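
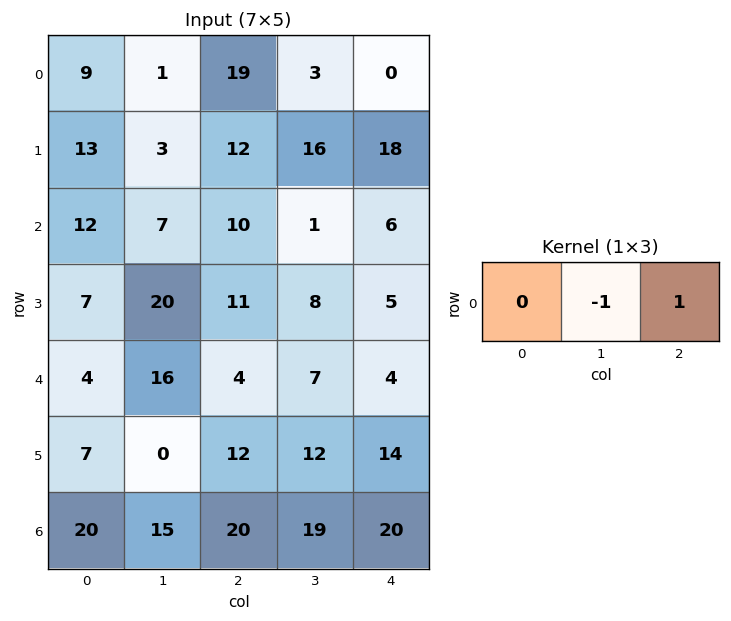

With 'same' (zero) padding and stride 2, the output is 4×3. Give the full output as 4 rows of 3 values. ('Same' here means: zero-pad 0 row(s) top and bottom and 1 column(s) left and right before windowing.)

-8 -16 0
-5 -9 -6
12 3 -4
-5 -1 -20

Output[0,0]: The receptive field on the zero-padded input at this output position is [0 9 1]. Elementwise product with the kernel and sum: 9·-1 + 1·1.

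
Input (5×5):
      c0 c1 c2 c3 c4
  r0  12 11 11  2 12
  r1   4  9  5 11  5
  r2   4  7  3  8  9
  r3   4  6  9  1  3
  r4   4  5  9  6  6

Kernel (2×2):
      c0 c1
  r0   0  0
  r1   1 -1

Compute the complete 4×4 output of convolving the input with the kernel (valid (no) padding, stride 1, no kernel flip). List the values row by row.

-5 4 -6 6
-3 4 -5 -1
-2 -3 8 -2
-1 -4 3 0

Output[0,0]: The receptive field on the input at this output position is [12 11 / 4 9]. Elementwise product with the kernel and sum: 4·1 + 9·-1.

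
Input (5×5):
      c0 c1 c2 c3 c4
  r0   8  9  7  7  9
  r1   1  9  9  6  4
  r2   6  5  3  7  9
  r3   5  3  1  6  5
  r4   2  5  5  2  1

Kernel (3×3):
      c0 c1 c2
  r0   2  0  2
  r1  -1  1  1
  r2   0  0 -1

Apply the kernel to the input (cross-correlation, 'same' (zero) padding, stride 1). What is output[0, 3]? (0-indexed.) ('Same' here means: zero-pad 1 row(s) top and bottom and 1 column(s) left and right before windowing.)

The receptive field on the zero-padded input at this output position is [0 0 0 / 7 7 9 / 9 6 4]. Elementwise product with the kernel and sum: 0·2 + 0·2 + 7·-1 + 7·1 + 9·1 + 4·-1.

5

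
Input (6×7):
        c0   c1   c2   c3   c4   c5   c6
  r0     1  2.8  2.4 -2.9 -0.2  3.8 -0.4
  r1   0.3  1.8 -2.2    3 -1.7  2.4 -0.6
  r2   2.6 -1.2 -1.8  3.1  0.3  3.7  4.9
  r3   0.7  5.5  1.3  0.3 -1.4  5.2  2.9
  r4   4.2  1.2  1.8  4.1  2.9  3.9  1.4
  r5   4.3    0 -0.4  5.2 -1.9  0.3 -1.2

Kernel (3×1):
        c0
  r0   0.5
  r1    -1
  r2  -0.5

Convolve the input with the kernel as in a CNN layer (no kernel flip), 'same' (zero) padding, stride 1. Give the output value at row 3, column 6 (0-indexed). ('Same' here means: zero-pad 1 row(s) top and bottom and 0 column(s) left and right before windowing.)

-1.15

The receptive field on the zero-padded input at this output position is [4.9 / 2.9 / 1.4]. Elementwise product with the kernel and sum: 4.9·0.5 + 2.9·-1 + 1.4·-0.5.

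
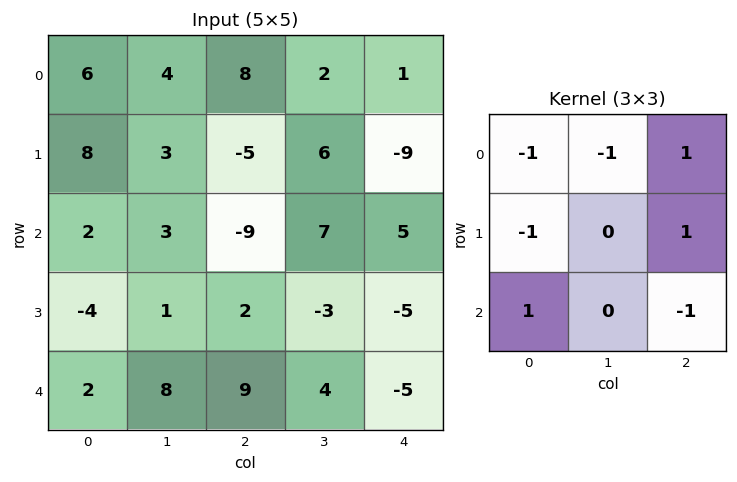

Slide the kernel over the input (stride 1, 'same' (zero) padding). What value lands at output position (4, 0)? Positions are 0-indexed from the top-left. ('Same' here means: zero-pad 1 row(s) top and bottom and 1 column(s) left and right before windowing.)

The receptive field on the zero-padded input at this output position is [0 -4 1 / 0 2 8 / 0 0 0]. Elementwise product with the kernel and sum: 0·-1 + -4·-1 + 1·1 + 0·-1 + 8·1 + 0·1 + 0·-1.

13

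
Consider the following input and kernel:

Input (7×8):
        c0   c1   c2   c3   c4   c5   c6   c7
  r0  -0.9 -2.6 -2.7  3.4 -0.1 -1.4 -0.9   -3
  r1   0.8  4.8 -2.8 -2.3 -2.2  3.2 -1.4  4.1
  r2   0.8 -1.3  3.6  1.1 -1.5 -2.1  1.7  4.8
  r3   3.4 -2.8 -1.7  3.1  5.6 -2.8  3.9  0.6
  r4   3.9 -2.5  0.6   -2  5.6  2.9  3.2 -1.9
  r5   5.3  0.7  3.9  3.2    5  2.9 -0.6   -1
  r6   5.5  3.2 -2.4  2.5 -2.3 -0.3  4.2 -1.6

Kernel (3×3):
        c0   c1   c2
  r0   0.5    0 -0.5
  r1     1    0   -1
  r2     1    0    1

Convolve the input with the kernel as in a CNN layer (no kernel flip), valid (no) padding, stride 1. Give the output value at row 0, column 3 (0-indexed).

-4.1

The receptive field on the input at this output position is [3.4 -0.1 -1.4 / -2.3 -2.2 3.2 / 1.1 -1.5 -2.1]. Elementwise product with the kernel and sum: 3.4·0.5 + -1.4·-0.5 + -2.3·1 + 3.2·-1 + 1.1·1 + -2.1·1.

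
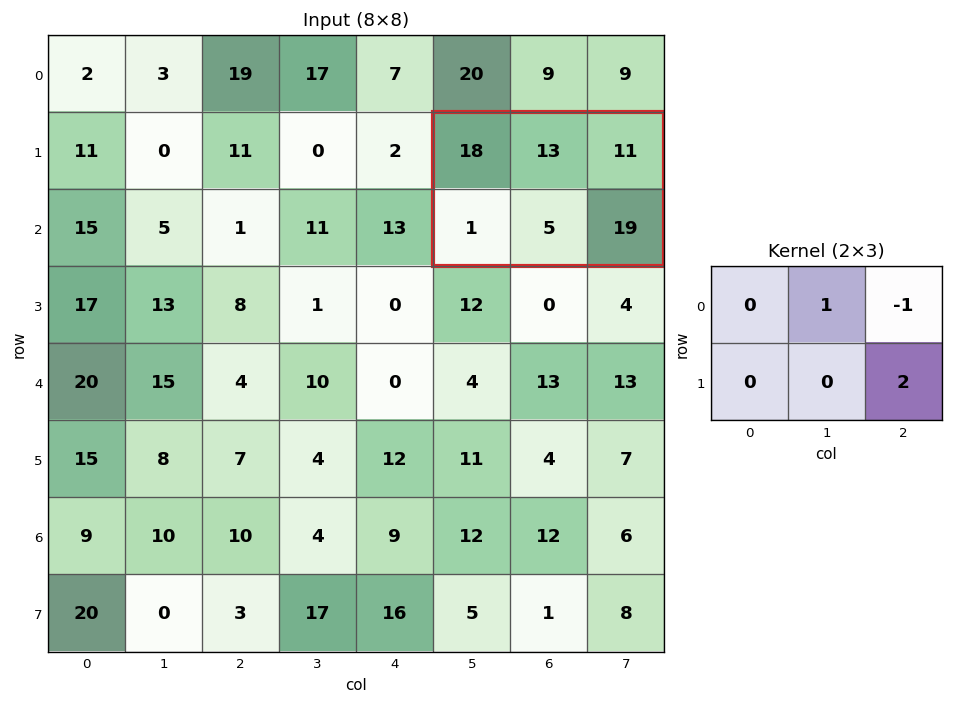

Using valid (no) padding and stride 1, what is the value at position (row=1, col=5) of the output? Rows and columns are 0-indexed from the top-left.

40

The receptive field on the input at this output position is [18 13 11 / 1 5 19]. Elementwise product with the kernel and sum: 13·1 + 11·-1 + 19·2.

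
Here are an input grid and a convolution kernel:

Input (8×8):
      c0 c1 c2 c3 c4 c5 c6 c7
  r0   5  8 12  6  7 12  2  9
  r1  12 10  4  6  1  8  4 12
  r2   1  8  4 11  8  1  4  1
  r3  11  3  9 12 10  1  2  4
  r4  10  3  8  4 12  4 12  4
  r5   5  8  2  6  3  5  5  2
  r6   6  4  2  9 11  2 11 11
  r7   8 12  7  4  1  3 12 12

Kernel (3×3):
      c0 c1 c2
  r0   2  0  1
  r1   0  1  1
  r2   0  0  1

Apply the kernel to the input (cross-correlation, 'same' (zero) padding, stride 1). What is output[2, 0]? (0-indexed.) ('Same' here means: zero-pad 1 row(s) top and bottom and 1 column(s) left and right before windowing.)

The receptive field on the zero-padded input at this output position is [0 12 10 / 0 1 8 / 0 11 3]. Elementwise product with the kernel and sum: 0·2 + 10·1 + 1·1 + 8·1 + 3·1.

22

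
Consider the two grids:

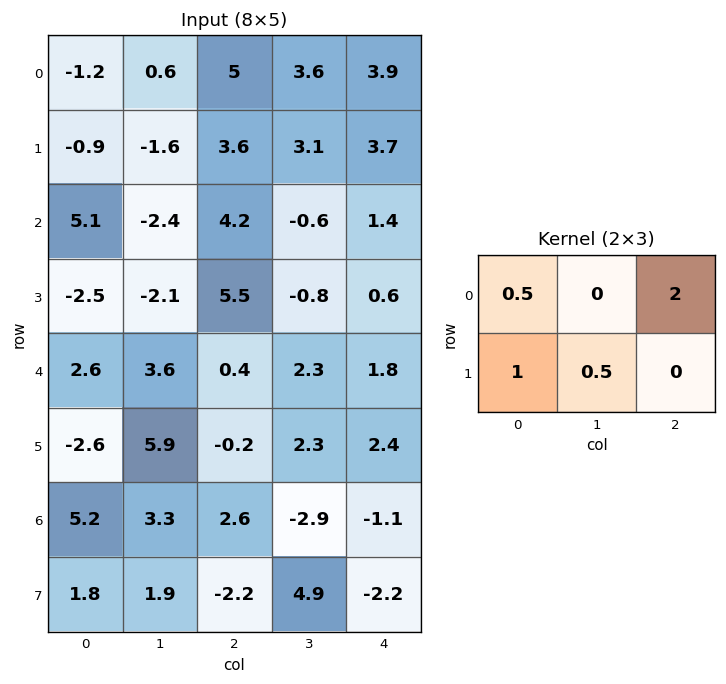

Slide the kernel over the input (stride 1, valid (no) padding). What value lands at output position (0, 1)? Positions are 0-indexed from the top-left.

7.7

The receptive field on the input at this output position is [0.6 5 3.6 / -1.6 3.6 3.1]. Elementwise product with the kernel and sum: 0.6·0.5 + 3.6·2 + -1.6·1 + 3.6·0.5.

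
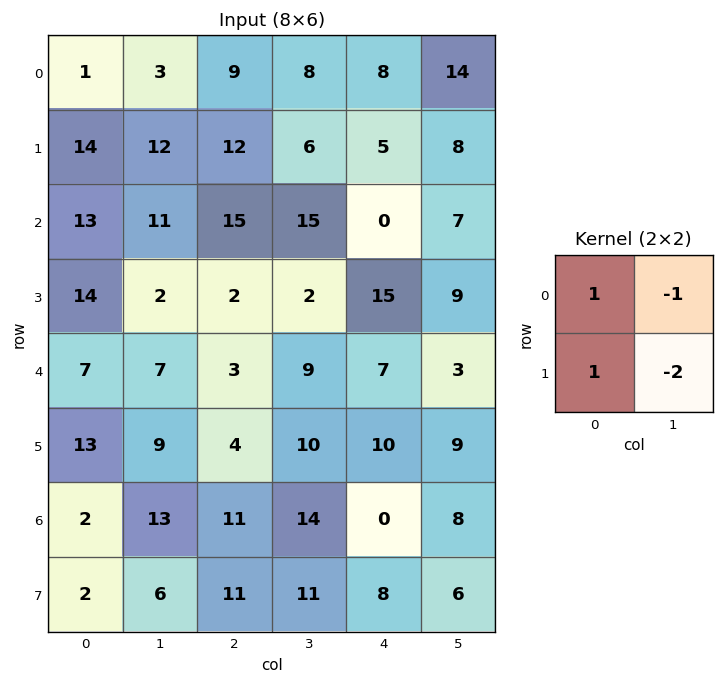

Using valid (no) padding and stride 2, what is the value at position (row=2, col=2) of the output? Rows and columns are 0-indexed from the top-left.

The receptive field on the input at this output position is [7 3 / 10 9]. Elementwise product with the kernel and sum: 7·1 + 3·-1 + 10·1 + 9·-2.

-4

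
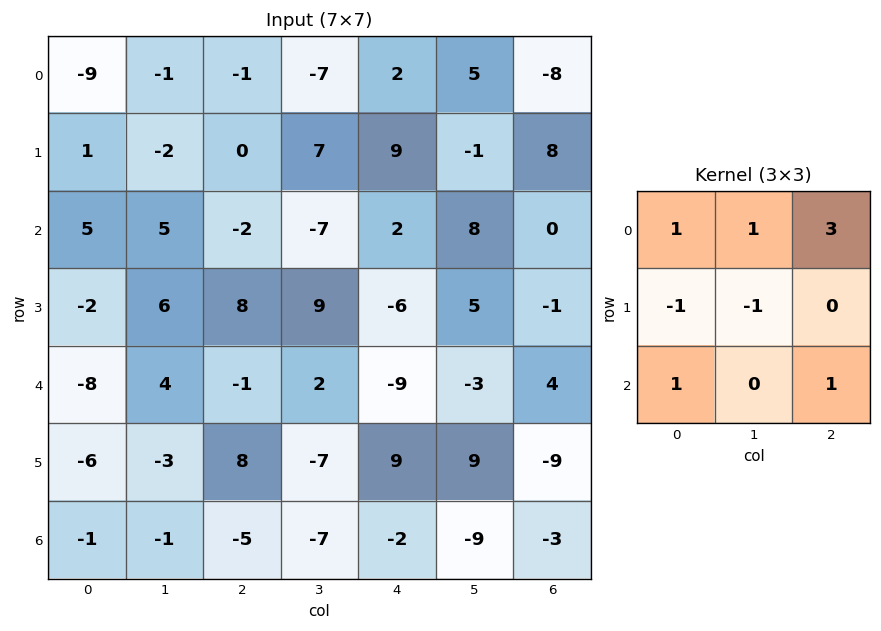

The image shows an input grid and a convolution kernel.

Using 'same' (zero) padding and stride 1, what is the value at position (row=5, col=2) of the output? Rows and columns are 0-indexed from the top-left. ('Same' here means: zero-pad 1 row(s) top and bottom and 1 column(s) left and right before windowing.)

The receptive field on the zero-padded input at this output position is [4 -1 2 / -3 8 -7 / -1 -5 -7]. Elementwise product with the kernel and sum: 4·1 + -1·1 + 2·3 + -3·-1 + 8·-1 + -1·1 + -7·1.

-4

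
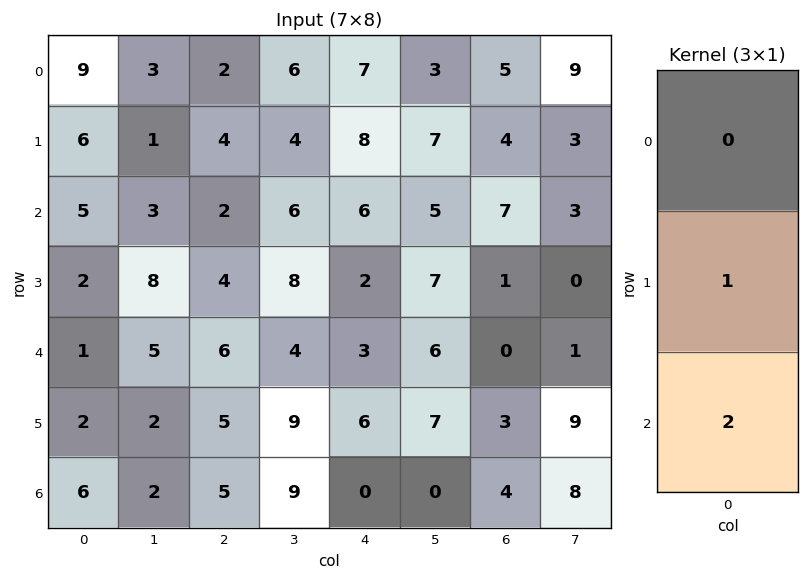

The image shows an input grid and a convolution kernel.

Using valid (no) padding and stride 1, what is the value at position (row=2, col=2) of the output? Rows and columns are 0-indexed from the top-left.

16

The receptive field on the input at this output position is [2 / 4 / 6]. Elementwise product with the kernel and sum: 4·1 + 6·2.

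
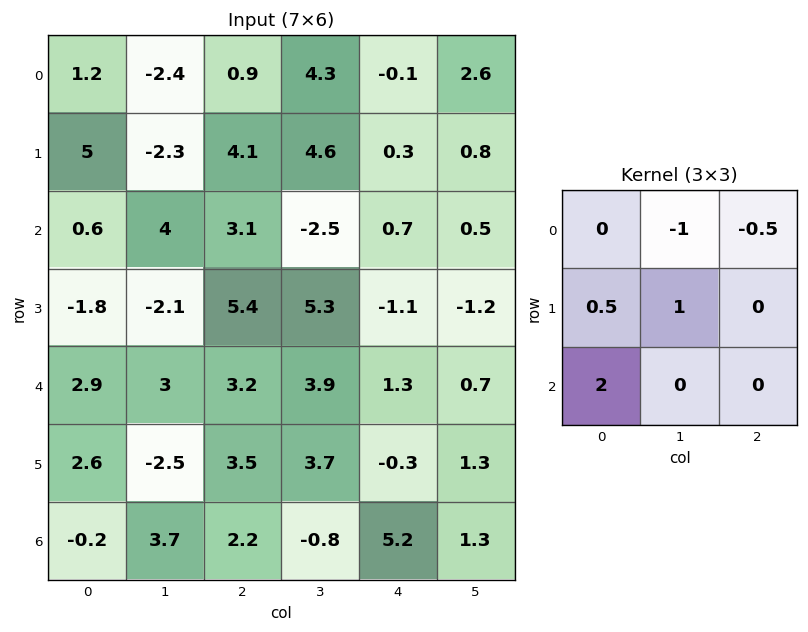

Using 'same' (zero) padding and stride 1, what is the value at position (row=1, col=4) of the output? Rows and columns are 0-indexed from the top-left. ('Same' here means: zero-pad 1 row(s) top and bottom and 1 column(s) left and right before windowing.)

-3.6

The receptive field on the zero-padded input at this output position is [4.3 -0.1 2.6 / 4.6 0.3 0.8 / -2.5 0.7 0.5]. Elementwise product with the kernel and sum: -0.1·-1 + 2.6·-0.5 + 4.6·0.5 + 0.3·1 + -2.5·2.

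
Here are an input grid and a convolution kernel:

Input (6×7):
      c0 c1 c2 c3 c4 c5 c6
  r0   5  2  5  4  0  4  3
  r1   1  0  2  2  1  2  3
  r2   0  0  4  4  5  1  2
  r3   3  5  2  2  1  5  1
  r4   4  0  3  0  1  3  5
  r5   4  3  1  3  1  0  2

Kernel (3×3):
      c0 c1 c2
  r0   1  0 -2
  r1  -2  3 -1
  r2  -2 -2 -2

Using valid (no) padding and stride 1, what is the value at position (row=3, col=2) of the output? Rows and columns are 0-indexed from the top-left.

The receptive field on the input at this output position is [2 2 1 / 3 0 1 / 1 3 1]. Elementwise product with the kernel and sum: 2·1 + 1·-2 + 3·-2 + 0·3 + 1·-1 + 1·-2 + 3·-2 + 1·-2.

-17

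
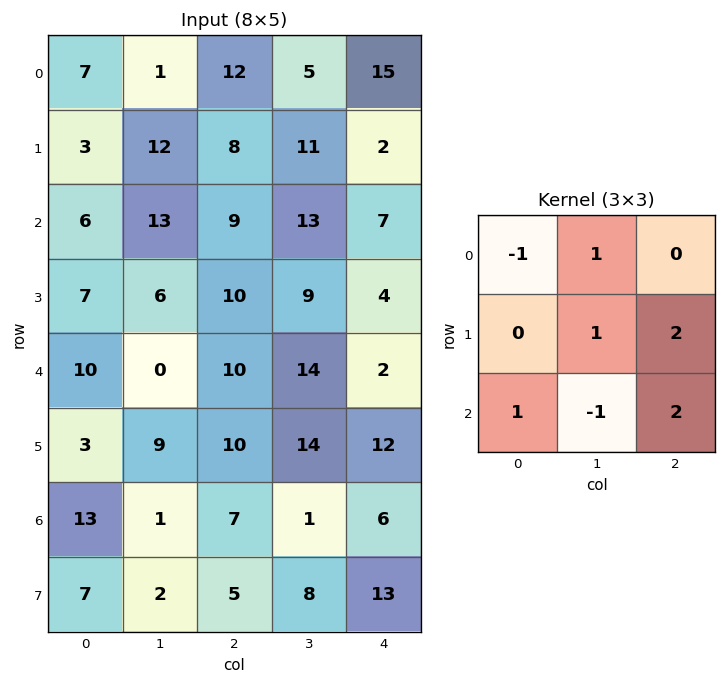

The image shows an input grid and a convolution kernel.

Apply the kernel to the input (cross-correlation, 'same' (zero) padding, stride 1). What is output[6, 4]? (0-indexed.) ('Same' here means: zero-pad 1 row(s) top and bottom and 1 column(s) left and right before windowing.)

-1

The receptive field on the zero-padded input at this output position is [14 12 0 / 1 6 0 / 8 13 0]. Elementwise product with the kernel and sum: 14·-1 + 12·1 + 6·1 + 0·2 + 8·1 + 13·-1 + 0·2.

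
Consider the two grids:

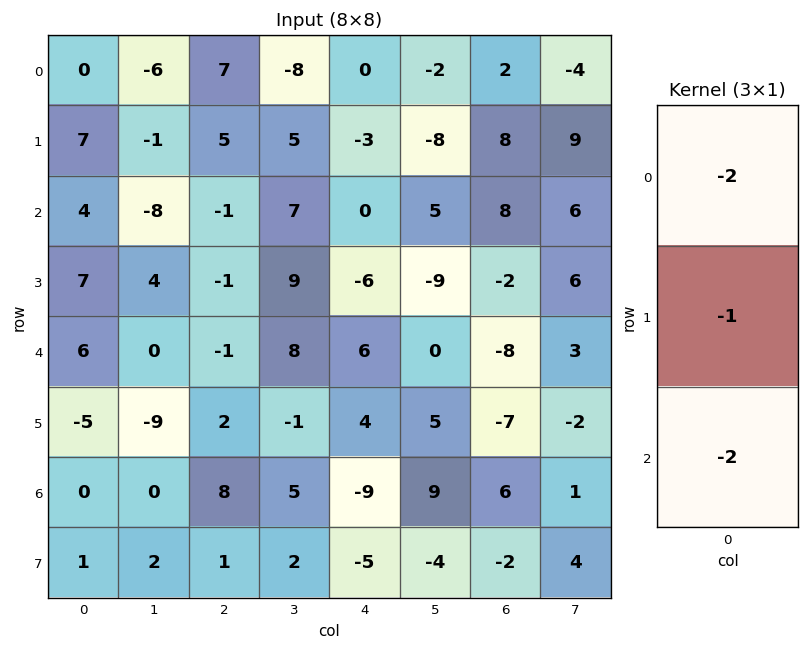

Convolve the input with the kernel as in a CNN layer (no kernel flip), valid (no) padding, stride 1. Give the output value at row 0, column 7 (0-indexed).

The receptive field on the input at this output position is [-4 / 9 / 6]. Elementwise product with the kernel and sum: -4·-2 + 9·-1 + 6·-2.

-13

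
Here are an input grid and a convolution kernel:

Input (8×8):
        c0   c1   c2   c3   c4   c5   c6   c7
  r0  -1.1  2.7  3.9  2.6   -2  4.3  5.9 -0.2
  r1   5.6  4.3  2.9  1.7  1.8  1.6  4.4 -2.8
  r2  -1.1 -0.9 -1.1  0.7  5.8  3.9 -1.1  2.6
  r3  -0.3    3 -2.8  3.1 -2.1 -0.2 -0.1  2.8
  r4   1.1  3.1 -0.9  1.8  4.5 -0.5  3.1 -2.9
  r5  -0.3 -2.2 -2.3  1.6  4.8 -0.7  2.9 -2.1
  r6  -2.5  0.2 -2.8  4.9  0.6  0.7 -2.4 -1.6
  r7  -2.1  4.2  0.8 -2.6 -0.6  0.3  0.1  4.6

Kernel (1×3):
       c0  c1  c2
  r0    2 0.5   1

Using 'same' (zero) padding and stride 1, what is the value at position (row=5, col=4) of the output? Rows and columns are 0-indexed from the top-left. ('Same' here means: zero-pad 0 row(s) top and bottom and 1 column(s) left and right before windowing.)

4.9

The receptive field on the zero-padded input at this output position is [1.6 4.8 -0.7]. Elementwise product with the kernel and sum: 1.6·2 + 4.8·0.5 + -0.7·1.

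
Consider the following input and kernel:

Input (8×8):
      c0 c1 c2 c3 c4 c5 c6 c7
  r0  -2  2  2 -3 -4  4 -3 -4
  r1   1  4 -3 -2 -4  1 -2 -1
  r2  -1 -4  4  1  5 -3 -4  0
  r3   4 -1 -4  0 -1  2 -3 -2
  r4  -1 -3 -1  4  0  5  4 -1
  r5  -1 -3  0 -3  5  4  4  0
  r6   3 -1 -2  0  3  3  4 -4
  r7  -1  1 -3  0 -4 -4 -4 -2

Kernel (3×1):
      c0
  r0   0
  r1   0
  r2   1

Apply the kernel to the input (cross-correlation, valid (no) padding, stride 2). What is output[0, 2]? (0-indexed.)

The receptive field on the input at this output position is [-4 / -4 / 5]. Elementwise product with the kernel and sum: 5·1.

5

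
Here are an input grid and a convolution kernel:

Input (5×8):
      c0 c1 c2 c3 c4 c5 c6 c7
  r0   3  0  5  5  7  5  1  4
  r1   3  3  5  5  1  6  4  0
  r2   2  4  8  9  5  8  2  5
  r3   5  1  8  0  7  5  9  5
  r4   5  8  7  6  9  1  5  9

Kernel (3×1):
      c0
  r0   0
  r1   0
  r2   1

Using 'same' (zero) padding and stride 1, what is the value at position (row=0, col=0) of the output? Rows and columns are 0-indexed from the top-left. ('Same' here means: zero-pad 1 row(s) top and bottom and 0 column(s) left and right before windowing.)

The receptive field on the zero-padded input at this output position is [0 / 3 / 3]. Elementwise product with the kernel and sum: 3·1.

3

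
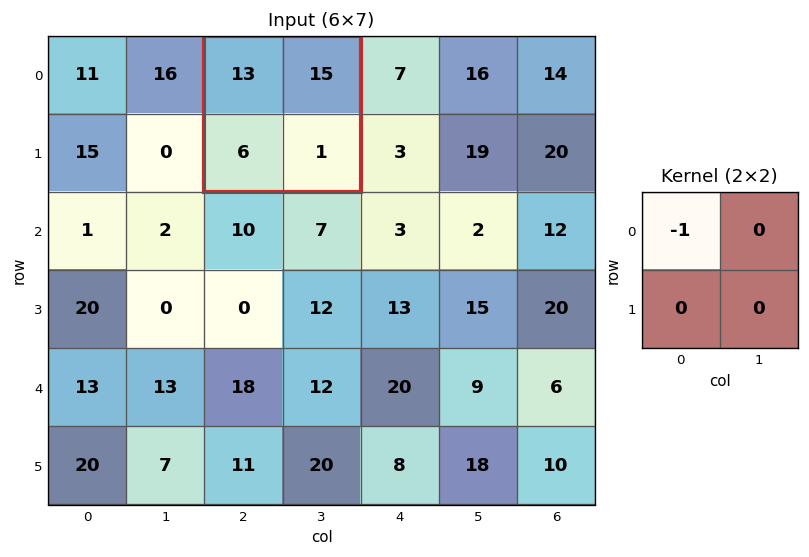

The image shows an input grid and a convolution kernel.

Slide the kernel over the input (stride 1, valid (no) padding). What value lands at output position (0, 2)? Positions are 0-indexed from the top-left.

-13

The receptive field on the input at this output position is [13 15 / 6 1]. Elementwise product with the kernel and sum: 13·-1.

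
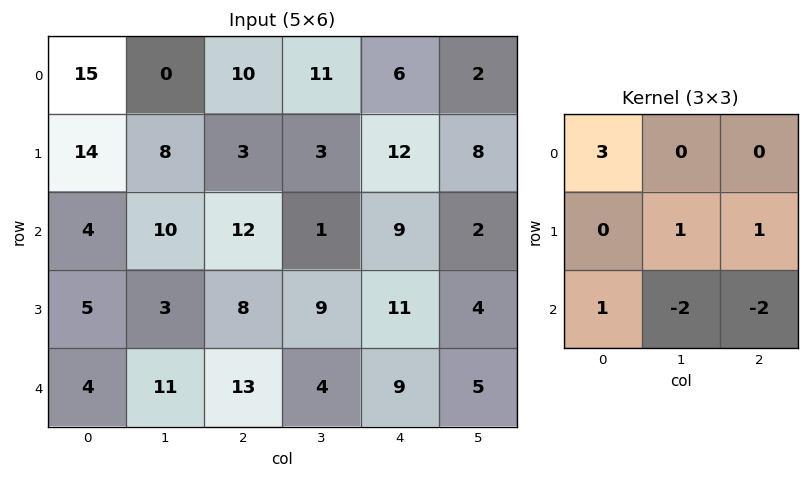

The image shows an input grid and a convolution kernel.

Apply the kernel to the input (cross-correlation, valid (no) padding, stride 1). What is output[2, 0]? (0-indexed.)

The receptive field on the input at this output position is [4 10 12 / 5 3 8 / 4 11 13]. Elementwise product with the kernel and sum: 4·3 + 3·1 + 8·1 + 4·1 + 11·-2 + 13·-2.

-21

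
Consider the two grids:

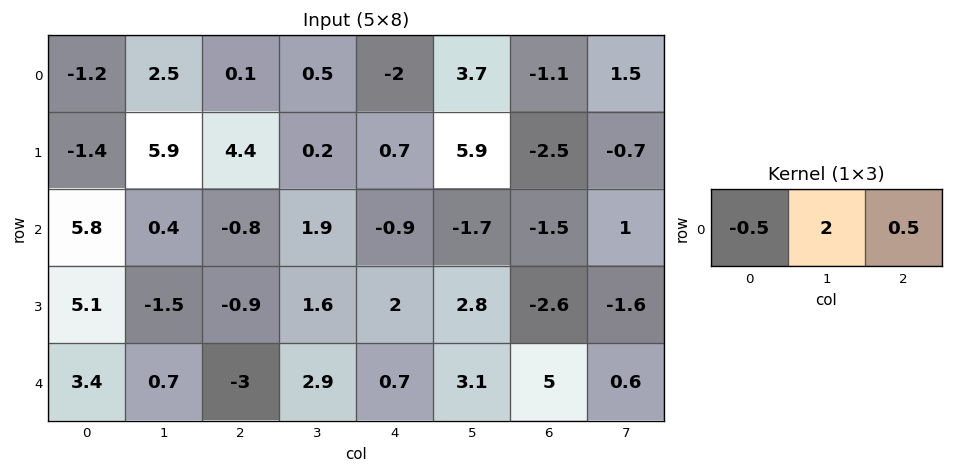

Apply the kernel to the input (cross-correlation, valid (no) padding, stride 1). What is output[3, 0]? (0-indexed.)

-6

The receptive field on the input at this output position is [5.1 -1.5 -0.9]. Elementwise product with the kernel and sum: 5.1·-0.5 + -1.5·2 + -0.9·0.5.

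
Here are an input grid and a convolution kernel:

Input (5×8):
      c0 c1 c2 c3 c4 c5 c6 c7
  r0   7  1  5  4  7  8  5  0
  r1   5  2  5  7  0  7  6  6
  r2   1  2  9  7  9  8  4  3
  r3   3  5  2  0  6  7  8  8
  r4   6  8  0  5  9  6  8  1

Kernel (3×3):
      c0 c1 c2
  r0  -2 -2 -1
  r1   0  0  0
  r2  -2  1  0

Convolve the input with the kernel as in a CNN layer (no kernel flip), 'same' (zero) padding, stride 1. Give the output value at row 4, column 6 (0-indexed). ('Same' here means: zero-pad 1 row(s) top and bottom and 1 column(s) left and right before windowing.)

The receptive field on the zero-padded input at this output position is [7 8 8 / 6 8 1 / 0 0 0]. Elementwise product with the kernel and sum: 7·-2 + 8·-2 + 8·-1 + 0·-2 + 0·1.

-38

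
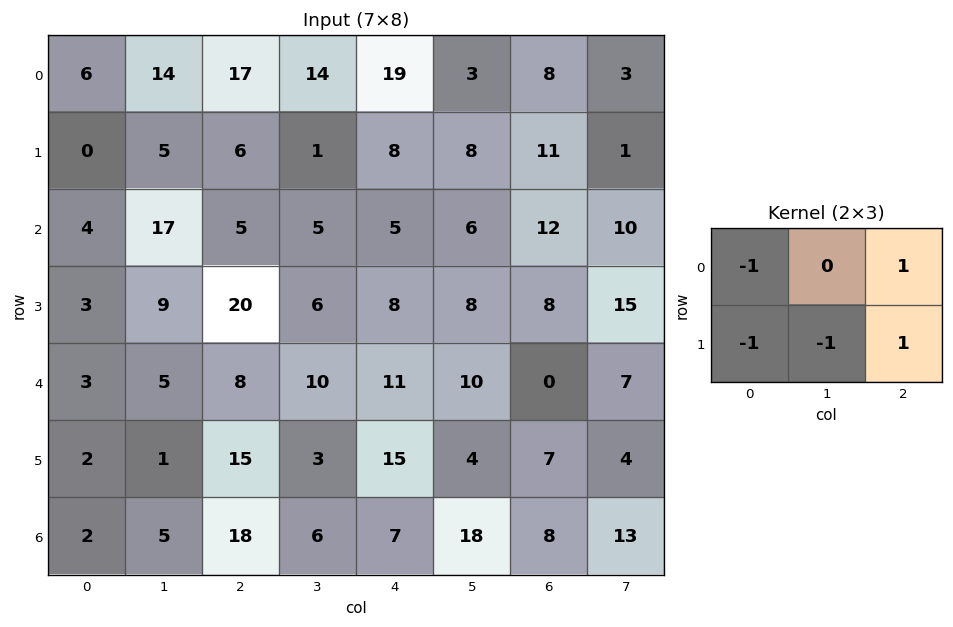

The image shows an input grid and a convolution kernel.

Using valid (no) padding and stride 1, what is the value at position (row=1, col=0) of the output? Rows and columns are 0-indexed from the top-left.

-10

The receptive field on the input at this output position is [0 5 6 / 4 17 5]. Elementwise product with the kernel and sum: 0·-1 + 6·1 + 4·-1 + 17·-1 + 5·1.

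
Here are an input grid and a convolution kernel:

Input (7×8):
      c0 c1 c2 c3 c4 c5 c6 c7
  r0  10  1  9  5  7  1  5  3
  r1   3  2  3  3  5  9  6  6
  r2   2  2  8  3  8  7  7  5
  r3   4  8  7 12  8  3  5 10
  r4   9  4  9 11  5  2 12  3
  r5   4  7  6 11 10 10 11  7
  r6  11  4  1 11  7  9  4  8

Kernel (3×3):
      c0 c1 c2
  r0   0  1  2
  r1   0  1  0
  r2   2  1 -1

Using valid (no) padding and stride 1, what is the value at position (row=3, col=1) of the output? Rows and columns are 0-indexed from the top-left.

The receptive field on the input at this output position is [8 7 12 / 4 9 11 / 7 6 11]. Elementwise product with the kernel and sum: 7·1 + 12·2 + 9·1 + 7·2 + 6·1 + 11·-1.

49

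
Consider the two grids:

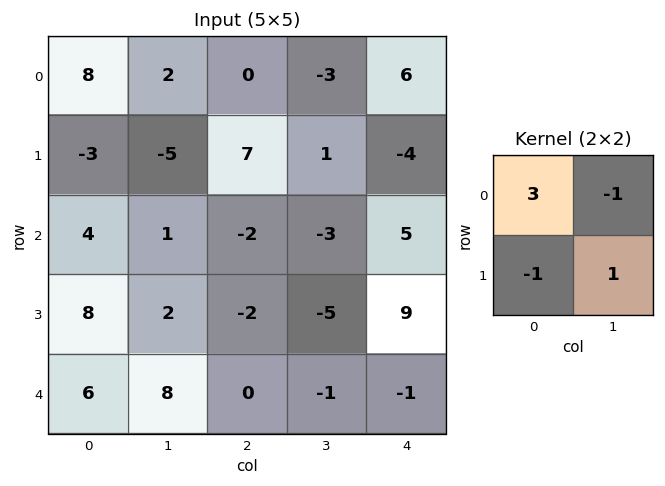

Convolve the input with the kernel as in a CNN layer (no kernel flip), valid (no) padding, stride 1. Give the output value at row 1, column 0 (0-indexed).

The receptive field on the input at this output position is [-3 -5 / 4 1]. Elementwise product with the kernel and sum: -3·3 + -5·-1 + 4·-1 + 1·1.

-7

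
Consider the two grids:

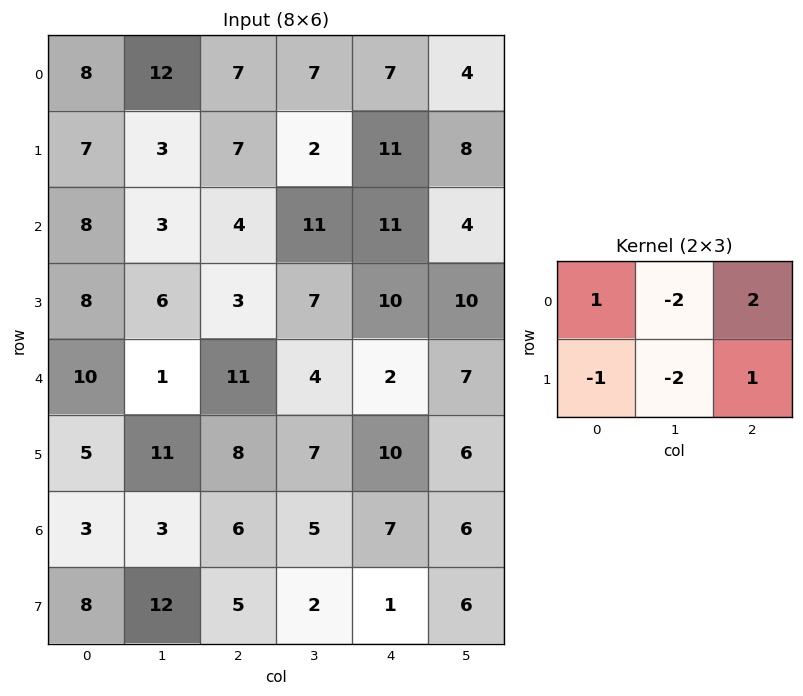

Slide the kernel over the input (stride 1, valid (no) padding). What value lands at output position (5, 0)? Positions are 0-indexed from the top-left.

-4

The receptive field on the input at this output position is [5 11 8 / 3 3 6]. Elementwise product with the kernel and sum: 5·1 + 11·-2 + 8·2 + 3·-1 + 3·-2 + 6·1.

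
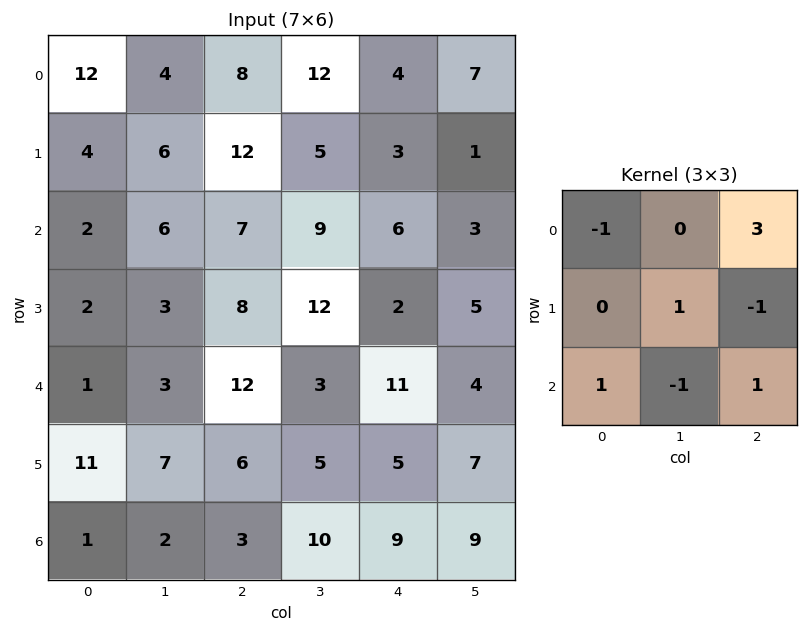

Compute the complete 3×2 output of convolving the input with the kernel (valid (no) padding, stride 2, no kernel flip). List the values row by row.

9 10
24 41
38 23

Output[0,0]: The receptive field on the input at this output position is [12 4 8 / 4 6 12 / 2 6 7]. Elementwise product with the kernel and sum: 12·-1 + 8·3 + 6·1 + 12·-1 + 2·1 + 6·-1 + 7·1.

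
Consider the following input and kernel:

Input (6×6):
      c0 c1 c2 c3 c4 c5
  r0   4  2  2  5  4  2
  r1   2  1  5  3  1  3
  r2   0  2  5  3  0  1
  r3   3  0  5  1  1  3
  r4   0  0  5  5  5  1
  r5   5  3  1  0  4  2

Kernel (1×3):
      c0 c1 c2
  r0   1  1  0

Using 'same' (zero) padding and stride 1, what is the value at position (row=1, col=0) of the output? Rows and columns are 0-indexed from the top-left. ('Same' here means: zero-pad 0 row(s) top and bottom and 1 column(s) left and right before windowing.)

2

The receptive field on the zero-padded input at this output position is [0 2 1]. Elementwise product with the kernel and sum: 0·1 + 2·1.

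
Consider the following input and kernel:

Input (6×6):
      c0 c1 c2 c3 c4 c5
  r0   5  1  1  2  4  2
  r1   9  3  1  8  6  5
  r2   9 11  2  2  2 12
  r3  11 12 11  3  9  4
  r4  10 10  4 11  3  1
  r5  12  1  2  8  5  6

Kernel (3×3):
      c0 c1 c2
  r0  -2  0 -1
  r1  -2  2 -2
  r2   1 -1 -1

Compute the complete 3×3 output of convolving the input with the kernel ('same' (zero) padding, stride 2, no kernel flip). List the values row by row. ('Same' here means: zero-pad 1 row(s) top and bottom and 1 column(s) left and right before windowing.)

-4 -10 -3
-30 -38 -55
-25 -70 -31

Output[0,0]: The receptive field on the zero-padded input at this output position is [0 0 0 / 0 5 1 / 0 9 3]. Elementwise product with the kernel and sum: 0·-2 + 0·-1 + 0·-2 + 5·2 + 1·-2 + 0·1 + 9·-1 + 3·-1.
Output[0,1]: The receptive field on the zero-padded input at this output position is [0 0 0 / 1 1 2 / 3 1 8]. Elementwise product with the kernel and sum: 0·-2 + 0·-1 + 1·-2 + 1·2 + 2·-2 + 3·1 + 1·-1 + 8·-1.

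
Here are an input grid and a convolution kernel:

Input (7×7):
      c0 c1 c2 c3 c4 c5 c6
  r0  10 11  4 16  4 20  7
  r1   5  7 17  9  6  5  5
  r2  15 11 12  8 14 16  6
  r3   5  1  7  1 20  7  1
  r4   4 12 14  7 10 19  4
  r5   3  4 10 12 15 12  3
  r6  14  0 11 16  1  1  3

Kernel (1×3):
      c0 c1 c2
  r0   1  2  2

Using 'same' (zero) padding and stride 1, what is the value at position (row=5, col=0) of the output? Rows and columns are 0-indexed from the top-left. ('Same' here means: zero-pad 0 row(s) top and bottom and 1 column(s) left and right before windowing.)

14

The receptive field on the zero-padded input at this output position is [0 3 4]. Elementwise product with the kernel and sum: 0·1 + 3·2 + 4·2.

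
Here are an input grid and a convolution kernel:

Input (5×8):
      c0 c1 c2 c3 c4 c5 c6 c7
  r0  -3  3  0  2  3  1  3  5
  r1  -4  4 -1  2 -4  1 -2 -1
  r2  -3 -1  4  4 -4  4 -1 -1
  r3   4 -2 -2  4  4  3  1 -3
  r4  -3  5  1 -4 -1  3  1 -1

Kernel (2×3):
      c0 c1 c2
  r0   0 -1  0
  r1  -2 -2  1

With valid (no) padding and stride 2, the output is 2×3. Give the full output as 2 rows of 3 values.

Output[0,0]: The receptive field on the input at this output position is [-3 3 0 / -4 4 -1]. Elementwise product with the kernel and sum: 3·-1 + -4·-2 + 4·-2 + -1·1.

-4 -8 3
-5 -4 -17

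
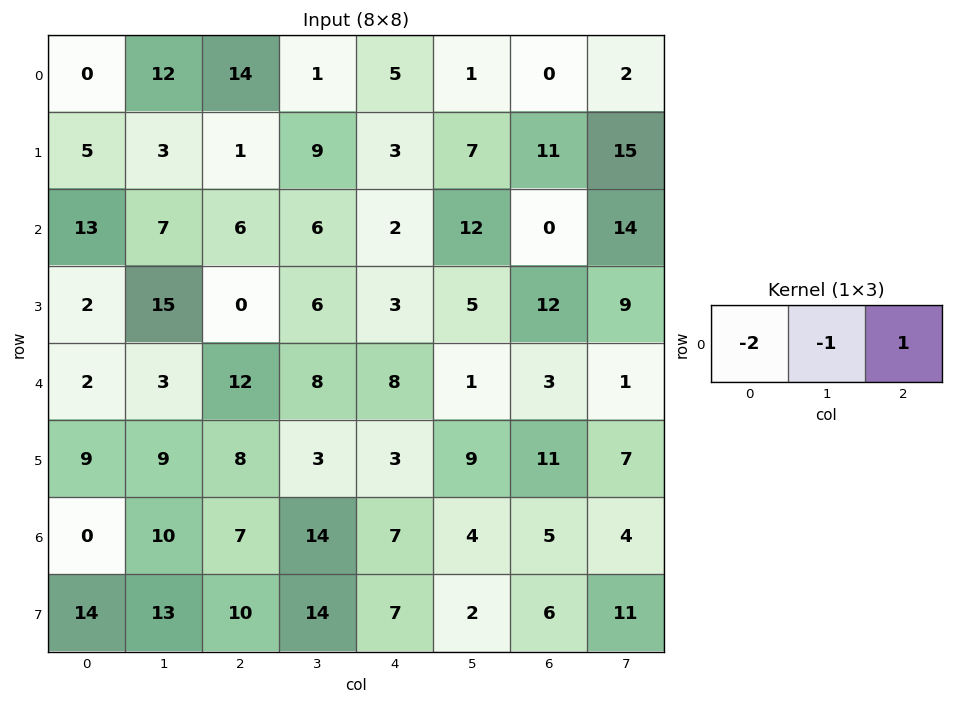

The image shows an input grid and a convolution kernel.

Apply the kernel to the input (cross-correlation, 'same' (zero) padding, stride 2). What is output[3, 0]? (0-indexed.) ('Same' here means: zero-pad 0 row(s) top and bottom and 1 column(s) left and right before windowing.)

The receptive field on the zero-padded input at this output position is [0 0 10]. Elementwise product with the kernel and sum: 0·-2 + 0·-1 + 10·1.

10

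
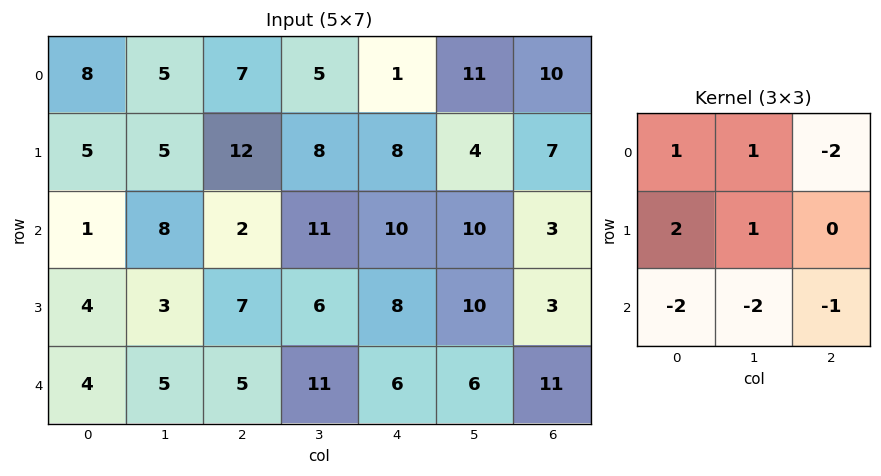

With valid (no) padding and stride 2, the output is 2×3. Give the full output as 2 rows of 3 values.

-6 6 -31
-7 -25 5

Output[0,0]: The receptive field on the input at this output position is [8 5 7 / 5 5 12 / 1 8 2]. Elementwise product with the kernel and sum: 8·1 + 5·1 + 7·-2 + 5·2 + 5·1 + 1·-2 + 8·-2 + 2·-1.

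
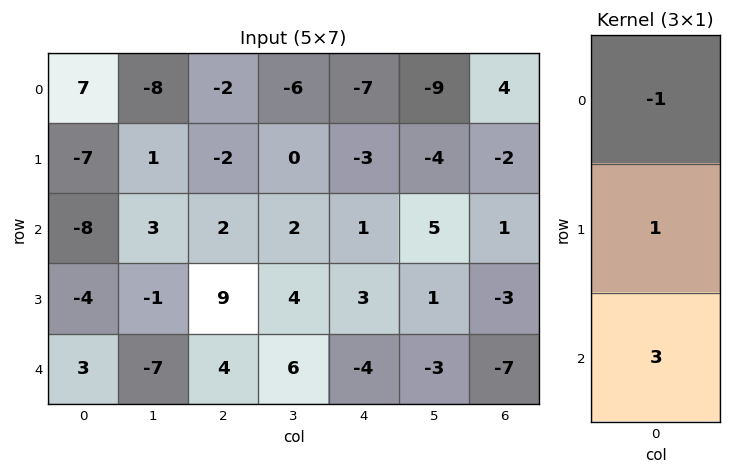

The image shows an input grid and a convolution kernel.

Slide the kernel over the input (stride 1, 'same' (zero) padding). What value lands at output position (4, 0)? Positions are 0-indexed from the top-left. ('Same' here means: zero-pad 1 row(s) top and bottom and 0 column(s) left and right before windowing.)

7

The receptive field on the zero-padded input at this output position is [-4 / 3 / 0]. Elementwise product with the kernel and sum: -4·-1 + 3·1 + 0·3.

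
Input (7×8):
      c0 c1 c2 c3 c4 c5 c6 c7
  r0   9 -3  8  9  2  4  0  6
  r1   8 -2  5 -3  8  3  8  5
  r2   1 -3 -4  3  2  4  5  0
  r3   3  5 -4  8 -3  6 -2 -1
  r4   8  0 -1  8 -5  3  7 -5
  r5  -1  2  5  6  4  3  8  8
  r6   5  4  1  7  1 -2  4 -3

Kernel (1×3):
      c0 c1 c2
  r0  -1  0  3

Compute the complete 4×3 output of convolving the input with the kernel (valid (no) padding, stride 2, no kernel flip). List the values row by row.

Output[0,0]: The receptive field on the input at this output position is [9 -3 8]. Elementwise product with the kernel and sum: 9·-1 + 8·3.
Output[0,1]: The receptive field on the input at this output position is [8 9 2]. Elementwise product with the kernel and sum: 8·-1 + 2·3.

15 -2 -2
-13 10 13
-11 -14 26
-2 2 11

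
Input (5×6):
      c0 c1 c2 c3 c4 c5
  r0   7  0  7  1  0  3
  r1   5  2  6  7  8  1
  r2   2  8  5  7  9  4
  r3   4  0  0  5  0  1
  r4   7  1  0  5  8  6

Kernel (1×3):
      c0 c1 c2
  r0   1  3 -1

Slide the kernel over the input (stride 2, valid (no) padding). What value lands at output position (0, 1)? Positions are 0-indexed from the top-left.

The receptive field on the input at this output position is [7 1 0]. Elementwise product with the kernel and sum: 7·1 + 1·3 + 0·-1.

10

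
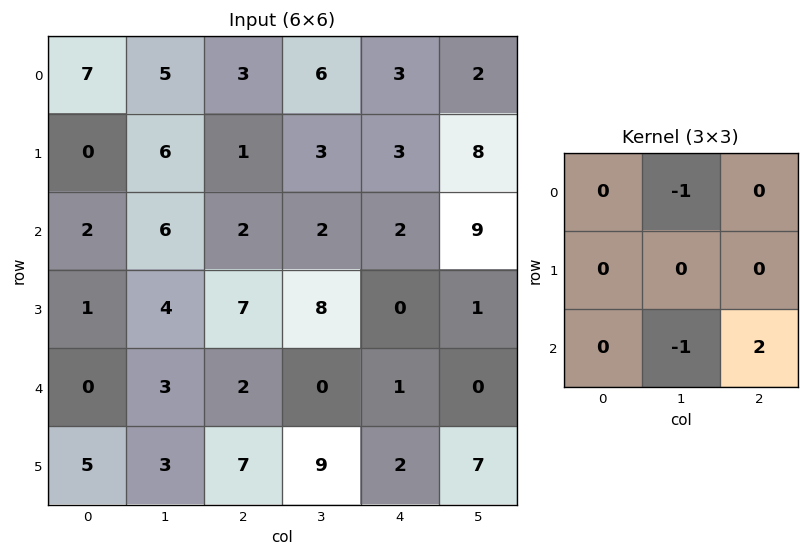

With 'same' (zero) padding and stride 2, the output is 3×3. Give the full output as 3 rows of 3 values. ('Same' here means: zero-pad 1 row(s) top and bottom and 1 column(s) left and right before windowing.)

12 5 13
7 8 -1
0 4 12

Output[0,0]: The receptive field on the zero-padded input at this output position is [0 0 0 / 0 7 5 / 0 0 6]. Elementwise product with the kernel and sum: 0·-1 + 0·-1 + 6·2.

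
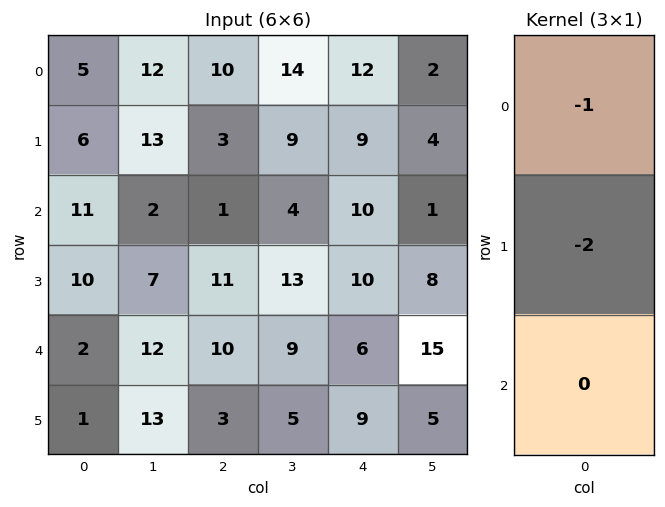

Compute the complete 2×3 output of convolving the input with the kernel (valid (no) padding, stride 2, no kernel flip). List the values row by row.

Output[0,0]: The receptive field on the input at this output position is [5 / 6 / 11]. Elementwise product with the kernel and sum: 5·-1 + 6·-2.
Output[0,1]: The receptive field on the input at this output position is [10 / 3 / 1]. Elementwise product with the kernel and sum: 10·-1 + 3·-2.

-17 -16 -30
-31 -23 -30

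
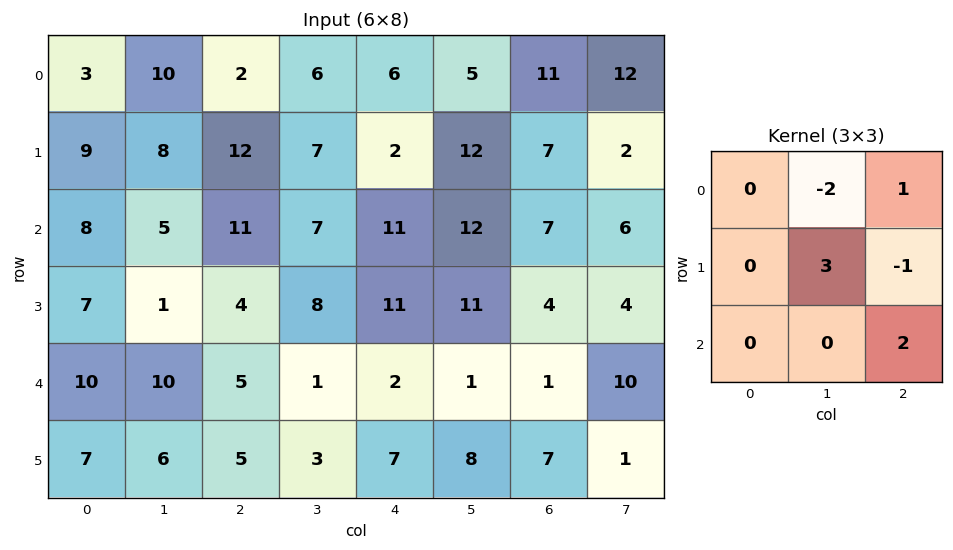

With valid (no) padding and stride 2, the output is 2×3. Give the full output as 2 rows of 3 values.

16 35 44
10 14 14

Output[0,0]: The receptive field on the input at this output position is [3 10 2 / 9 8 12 / 8 5 11]. Elementwise product with the kernel and sum: 10·-2 + 2·1 + 8·3 + 12·-1 + 11·2.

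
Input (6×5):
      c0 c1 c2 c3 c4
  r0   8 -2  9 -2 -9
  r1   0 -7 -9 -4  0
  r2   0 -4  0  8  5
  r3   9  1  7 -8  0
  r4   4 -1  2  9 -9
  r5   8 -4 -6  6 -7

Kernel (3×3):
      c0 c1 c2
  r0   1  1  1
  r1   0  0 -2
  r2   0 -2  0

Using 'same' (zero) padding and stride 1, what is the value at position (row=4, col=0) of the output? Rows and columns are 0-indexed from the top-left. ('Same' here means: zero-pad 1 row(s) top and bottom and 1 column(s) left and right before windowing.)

-4

The receptive field on the zero-padded input at this output position is [0 9 1 / 0 4 -1 / 0 8 -4]. Elementwise product with the kernel and sum: 0·1 + 9·1 + 1·1 + -1·-2 + 8·-2.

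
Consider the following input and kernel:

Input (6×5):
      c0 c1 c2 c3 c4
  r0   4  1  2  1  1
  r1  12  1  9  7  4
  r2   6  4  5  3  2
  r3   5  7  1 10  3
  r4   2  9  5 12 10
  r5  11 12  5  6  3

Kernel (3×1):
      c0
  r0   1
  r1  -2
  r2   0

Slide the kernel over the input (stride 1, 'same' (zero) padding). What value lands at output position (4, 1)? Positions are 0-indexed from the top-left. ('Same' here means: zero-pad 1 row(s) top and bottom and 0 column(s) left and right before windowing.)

-11

The receptive field on the zero-padded input at this output position is [7 / 9 / 12]. Elementwise product with the kernel and sum: 7·1 + 9·-2.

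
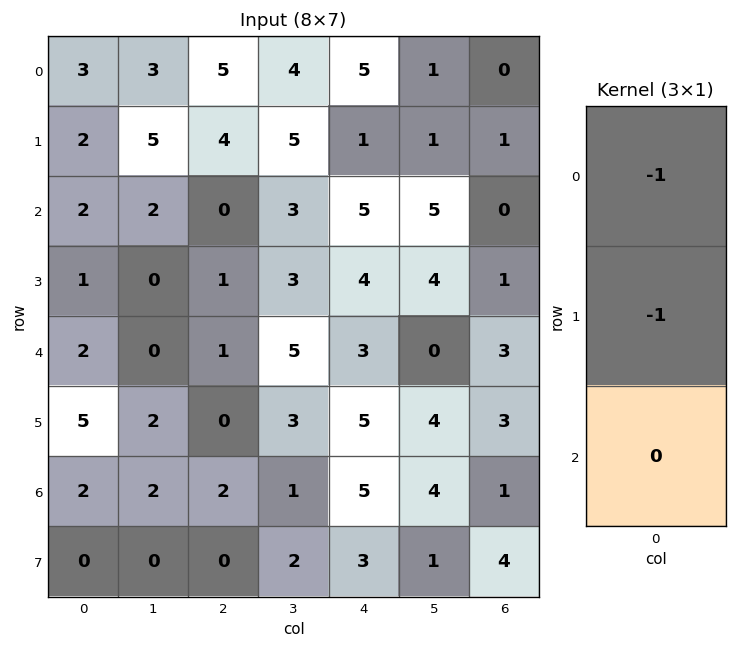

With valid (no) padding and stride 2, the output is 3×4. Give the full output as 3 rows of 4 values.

-5 -9 -6 -1
-3 -1 -9 -1
-7 -1 -8 -6

Output[0,0]: The receptive field on the input at this output position is [3 / 2 / 2]. Elementwise product with the kernel and sum: 3·-1 + 2·-1.
Output[0,1]: The receptive field on the input at this output position is [5 / 4 / 0]. Elementwise product with the kernel and sum: 5·-1 + 4·-1.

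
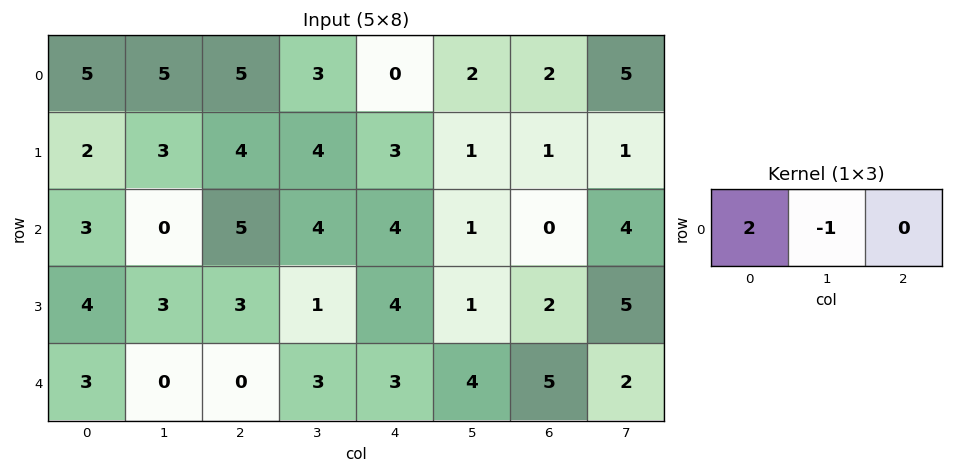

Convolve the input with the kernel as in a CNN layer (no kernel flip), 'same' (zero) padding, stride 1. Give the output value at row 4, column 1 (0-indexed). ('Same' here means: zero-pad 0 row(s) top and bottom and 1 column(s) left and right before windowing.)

6

The receptive field on the zero-padded input at this output position is [3 0 0]. Elementwise product with the kernel and sum: 3·2 + 0·-1.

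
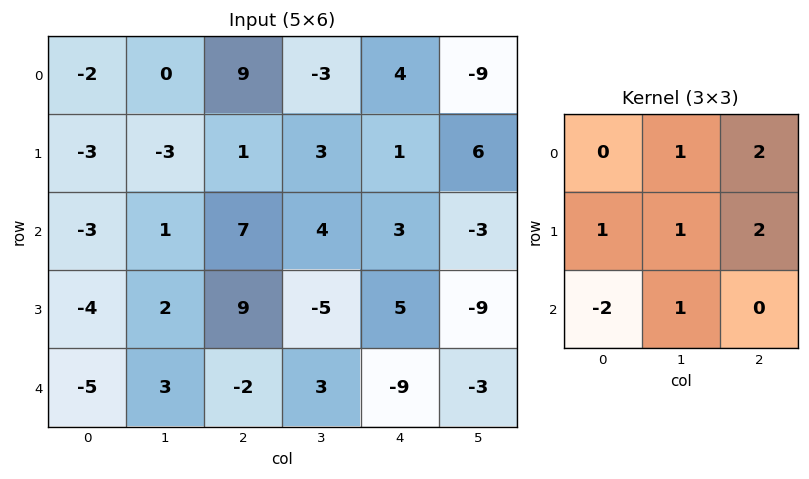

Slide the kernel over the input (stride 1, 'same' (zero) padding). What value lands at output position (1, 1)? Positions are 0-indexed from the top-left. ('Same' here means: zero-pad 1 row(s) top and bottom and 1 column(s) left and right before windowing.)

The receptive field on the zero-padded input at this output position is [-2 0 9 / -3 -3 1 / -3 1 7]. Elementwise product with the kernel and sum: 0·1 + 9·2 + -3·1 + -3·1 + 1·2 + -3·-2 + 1·1.

21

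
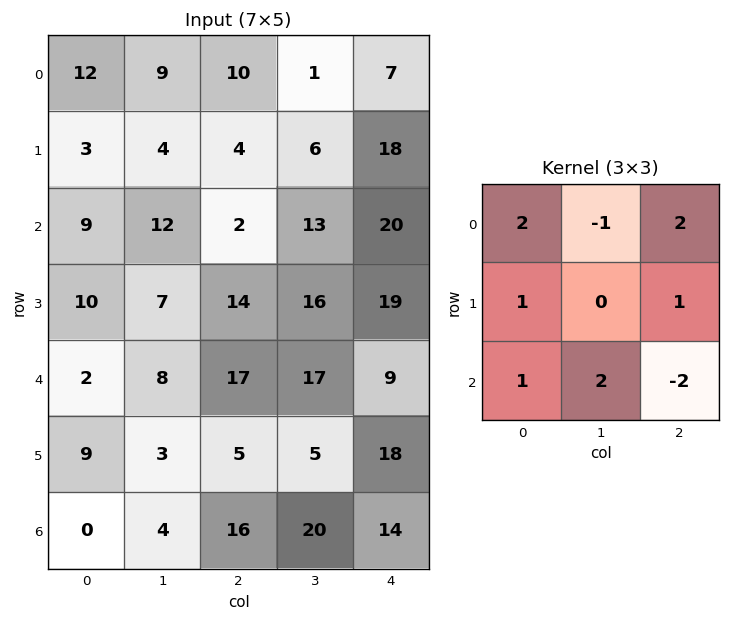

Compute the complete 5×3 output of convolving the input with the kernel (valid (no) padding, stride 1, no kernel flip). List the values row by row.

Output[0,0]: The receptive field on the input at this output position is [12 9 10 / 3 4 4 / 9 12 2]. Elementwise product with the kernel and sum: 12·2 + 9·-1 + 10·2 + 3·1 + 4·1 + 9·1 + 12·2 + 2·-2.
Output[0,1]: The receptive field on the input at this output position is [9 10 1 / 4 4 6 / 12 2 13]. Elementwise product with the kernel and sum: 9·2 + 10·-1 + 1·2 + 4·1 + 6·1 + 12·1 + 2·2 + 13·-2.

71 10 43
17 44 68
18 79 97
65 60 55
20 37 86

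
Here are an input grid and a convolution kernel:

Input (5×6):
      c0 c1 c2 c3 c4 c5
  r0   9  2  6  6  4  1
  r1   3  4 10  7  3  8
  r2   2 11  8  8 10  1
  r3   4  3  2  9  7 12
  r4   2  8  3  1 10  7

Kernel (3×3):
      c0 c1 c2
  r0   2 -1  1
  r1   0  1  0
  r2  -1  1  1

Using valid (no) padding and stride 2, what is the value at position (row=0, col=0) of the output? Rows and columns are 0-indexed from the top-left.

The receptive field on the input at this output position is [9 2 6 / 3 4 10 / 2 11 8]. Elementwise product with the kernel and sum: 9·2 + 2·-1 + 6·1 + 4·1 + 2·-1 + 11·1 + 8·1.

43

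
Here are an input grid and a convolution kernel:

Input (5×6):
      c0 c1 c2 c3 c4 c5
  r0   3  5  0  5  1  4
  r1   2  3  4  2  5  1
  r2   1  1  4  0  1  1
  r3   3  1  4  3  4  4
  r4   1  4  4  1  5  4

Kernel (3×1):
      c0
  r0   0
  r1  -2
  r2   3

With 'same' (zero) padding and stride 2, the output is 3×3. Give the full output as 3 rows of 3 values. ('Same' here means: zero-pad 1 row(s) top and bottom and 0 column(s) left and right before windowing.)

0 12 13
7 4 10
-2 -8 -10

Output[0,0]: The receptive field on the zero-padded input at this output position is [0 / 3 / 2]. Elementwise product with the kernel and sum: 3·-2 + 2·3.
Output[0,1]: The receptive field on the zero-padded input at this output position is [0 / 0 / 4]. Elementwise product with the kernel and sum: 0·-2 + 4·3.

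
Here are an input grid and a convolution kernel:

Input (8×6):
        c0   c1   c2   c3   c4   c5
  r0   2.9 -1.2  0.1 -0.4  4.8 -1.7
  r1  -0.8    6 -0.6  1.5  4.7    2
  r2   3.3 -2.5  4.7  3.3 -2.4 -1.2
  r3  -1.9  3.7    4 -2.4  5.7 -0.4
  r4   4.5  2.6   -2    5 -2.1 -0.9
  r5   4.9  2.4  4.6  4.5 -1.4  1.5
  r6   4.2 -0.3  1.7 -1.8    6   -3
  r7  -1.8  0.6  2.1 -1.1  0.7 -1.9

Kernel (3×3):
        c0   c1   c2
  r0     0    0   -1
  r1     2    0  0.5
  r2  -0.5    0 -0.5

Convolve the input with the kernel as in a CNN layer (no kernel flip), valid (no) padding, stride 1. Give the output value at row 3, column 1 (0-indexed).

6.65

The receptive field on the input at this output position is [3.7 4 -2.4 / 2.6 -2 5 / 2.4 4.6 4.5]. Elementwise product with the kernel and sum: -2.4·-1 + 2.6·2 + 5·0.5 + 2.4·-0.5 + 4.5·-0.5.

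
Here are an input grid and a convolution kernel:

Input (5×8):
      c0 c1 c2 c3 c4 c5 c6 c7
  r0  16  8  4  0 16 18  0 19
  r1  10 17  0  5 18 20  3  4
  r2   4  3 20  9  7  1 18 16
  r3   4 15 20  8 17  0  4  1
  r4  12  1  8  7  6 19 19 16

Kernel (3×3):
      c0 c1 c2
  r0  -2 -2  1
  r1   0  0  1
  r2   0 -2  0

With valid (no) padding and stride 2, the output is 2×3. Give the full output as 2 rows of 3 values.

-50 8 -67
24 -48 -32

Output[0,0]: The receptive field on the input at this output position is [16 8 4 / 10 17 0 / 4 3 20]. Elementwise product with the kernel and sum: 16·-2 + 8·-2 + 4·1 + 0·1 + 3·-2.
Output[0,1]: The receptive field on the input at this output position is [4 0 16 / 0 5 18 / 20 9 7]. Elementwise product with the kernel and sum: 4·-2 + 0·-2 + 16·1 + 18·1 + 9·-2.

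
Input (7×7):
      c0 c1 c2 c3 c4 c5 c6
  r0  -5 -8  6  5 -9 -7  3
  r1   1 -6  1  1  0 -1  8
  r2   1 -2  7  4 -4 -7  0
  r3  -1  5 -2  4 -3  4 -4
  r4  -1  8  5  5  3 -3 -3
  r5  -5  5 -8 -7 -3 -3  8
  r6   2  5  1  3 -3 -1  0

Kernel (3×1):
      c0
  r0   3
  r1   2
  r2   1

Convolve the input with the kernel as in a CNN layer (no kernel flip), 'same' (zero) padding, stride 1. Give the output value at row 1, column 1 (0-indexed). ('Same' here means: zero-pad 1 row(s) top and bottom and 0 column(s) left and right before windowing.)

-38

The receptive field on the zero-padded input at this output position is [-8 / -6 / -2]. Elementwise product with the kernel and sum: -8·3 + -6·2 + -2·1.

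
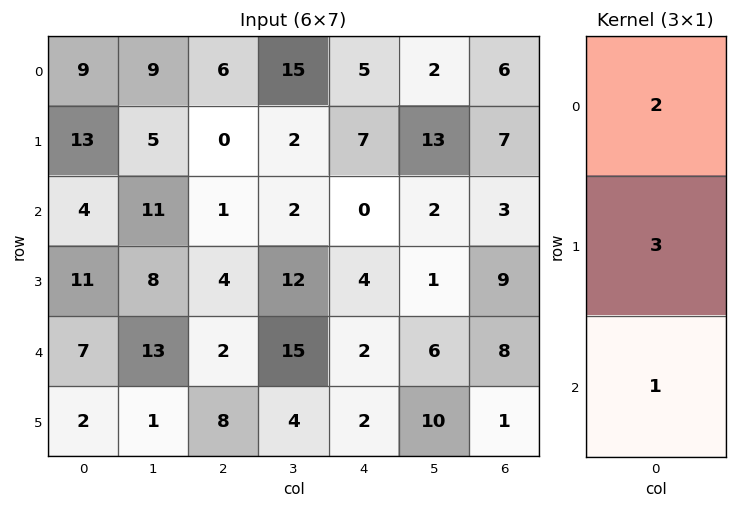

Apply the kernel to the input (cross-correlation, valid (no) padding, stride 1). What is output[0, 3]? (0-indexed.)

The receptive field on the input at this output position is [15 / 2 / 2]. Elementwise product with the kernel and sum: 15·2 + 2·3 + 2·1.

38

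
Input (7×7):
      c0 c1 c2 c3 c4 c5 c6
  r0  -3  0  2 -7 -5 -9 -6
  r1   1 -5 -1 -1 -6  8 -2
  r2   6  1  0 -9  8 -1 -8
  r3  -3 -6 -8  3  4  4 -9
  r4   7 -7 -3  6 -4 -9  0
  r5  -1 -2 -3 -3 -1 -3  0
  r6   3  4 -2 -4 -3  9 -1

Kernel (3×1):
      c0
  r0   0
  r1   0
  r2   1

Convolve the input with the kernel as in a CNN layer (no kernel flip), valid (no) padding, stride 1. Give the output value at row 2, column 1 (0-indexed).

The receptive field on the input at this output position is [1 / -6 / -7]. Elementwise product with the kernel and sum: -7·1.

-7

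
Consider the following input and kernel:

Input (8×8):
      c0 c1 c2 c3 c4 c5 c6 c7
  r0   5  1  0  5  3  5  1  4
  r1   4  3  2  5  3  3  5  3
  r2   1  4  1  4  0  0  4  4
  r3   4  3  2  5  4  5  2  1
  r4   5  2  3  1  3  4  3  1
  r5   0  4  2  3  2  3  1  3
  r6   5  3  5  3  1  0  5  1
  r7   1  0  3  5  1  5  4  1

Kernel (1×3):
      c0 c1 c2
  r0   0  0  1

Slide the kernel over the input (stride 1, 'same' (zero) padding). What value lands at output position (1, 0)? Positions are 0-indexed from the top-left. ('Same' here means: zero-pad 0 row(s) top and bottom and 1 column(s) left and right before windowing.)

The receptive field on the zero-padded input at this output position is [0 4 3]. Elementwise product with the kernel and sum: 3·1.

3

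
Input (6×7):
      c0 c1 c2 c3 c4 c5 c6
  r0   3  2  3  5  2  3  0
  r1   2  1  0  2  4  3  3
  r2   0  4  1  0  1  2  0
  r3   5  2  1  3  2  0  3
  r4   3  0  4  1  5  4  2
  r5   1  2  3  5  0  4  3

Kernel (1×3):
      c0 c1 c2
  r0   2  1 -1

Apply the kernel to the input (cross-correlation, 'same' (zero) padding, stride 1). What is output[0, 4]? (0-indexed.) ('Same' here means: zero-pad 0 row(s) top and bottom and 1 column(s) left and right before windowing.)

9

The receptive field on the zero-padded input at this output position is [5 2 3]. Elementwise product with the kernel and sum: 5·2 + 2·1 + 3·-1.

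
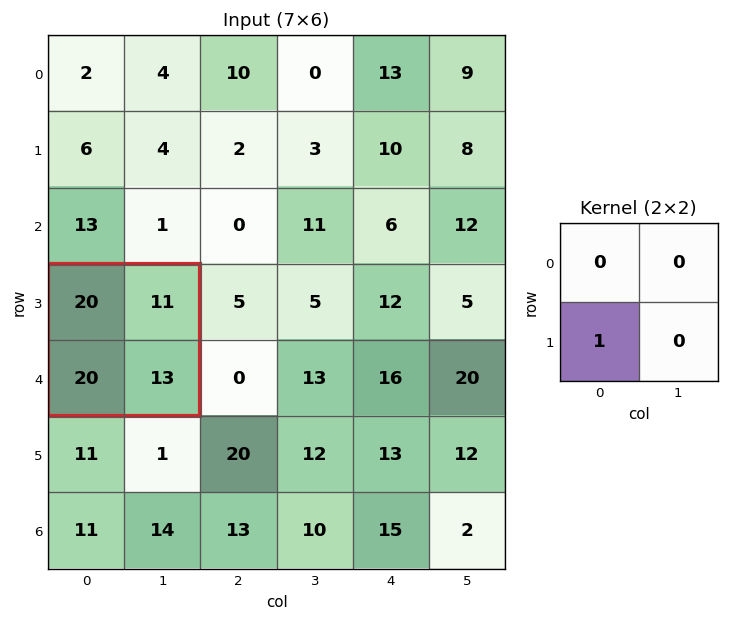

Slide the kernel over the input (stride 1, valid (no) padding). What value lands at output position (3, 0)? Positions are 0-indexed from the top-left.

20

The receptive field on the input at this output position is [20 11 / 20 13]. Elementwise product with the kernel and sum: 20·1.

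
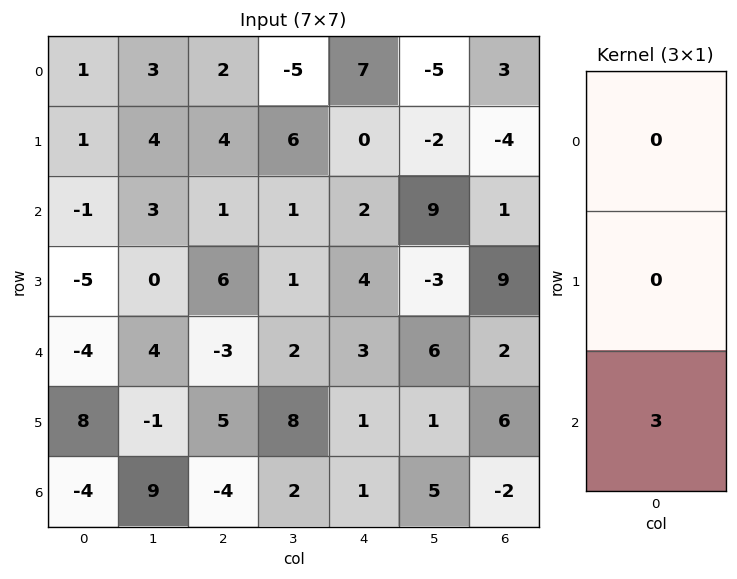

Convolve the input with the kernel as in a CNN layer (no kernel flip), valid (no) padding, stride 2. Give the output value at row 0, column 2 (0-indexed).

6

The receptive field on the input at this output position is [7 / 0 / 2]. Elementwise product with the kernel and sum: 2·3.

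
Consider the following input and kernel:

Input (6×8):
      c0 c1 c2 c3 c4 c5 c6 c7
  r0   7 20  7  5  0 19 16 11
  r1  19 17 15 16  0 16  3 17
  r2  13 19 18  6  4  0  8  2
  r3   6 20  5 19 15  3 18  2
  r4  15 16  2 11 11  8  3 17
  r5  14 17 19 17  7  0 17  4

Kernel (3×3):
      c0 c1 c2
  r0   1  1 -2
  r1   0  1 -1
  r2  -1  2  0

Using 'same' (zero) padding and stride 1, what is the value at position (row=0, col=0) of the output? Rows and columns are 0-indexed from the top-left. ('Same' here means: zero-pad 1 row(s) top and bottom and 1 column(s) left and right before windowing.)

The receptive field on the zero-padded input at this output position is [0 0 0 / 0 7 20 / 0 19 17]. Elementwise product with the kernel and sum: 0·1 + 0·1 + 0·-2 + 7·1 + 20·-1 + 0·-1 + 19·2.

25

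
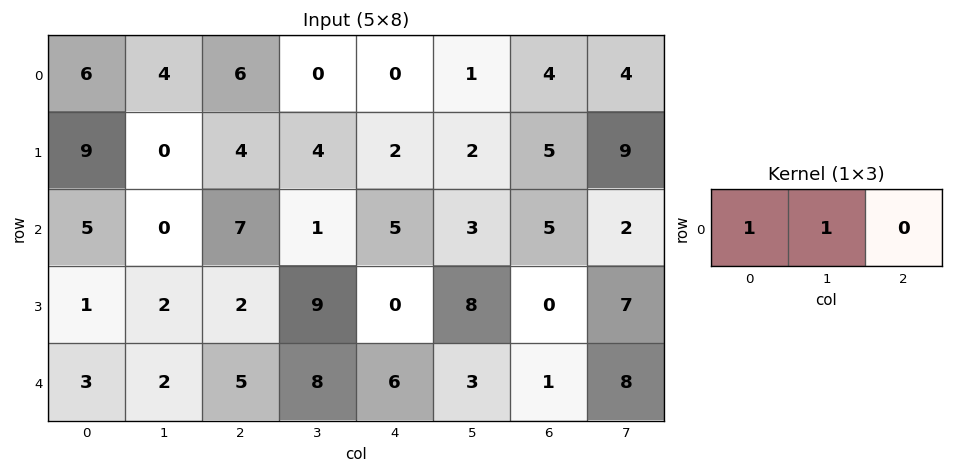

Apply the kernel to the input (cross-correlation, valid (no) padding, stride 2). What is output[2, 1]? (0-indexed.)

The receptive field on the input at this output position is [5 8 6]. Elementwise product with the kernel and sum: 5·1 + 8·1.

13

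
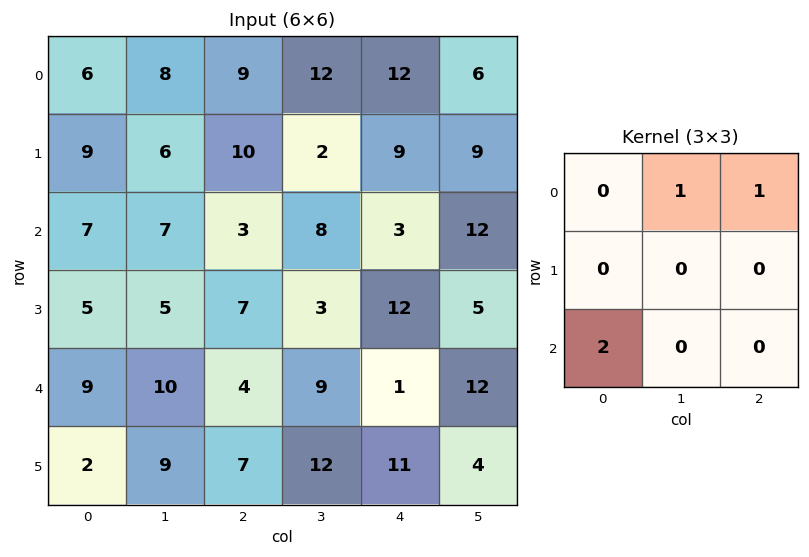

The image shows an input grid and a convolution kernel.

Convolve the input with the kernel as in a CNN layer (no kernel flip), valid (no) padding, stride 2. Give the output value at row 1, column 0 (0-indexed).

28

The receptive field on the input at this output position is [7 7 3 / 5 5 7 / 9 10 4]. Elementwise product with the kernel and sum: 7·1 + 3·1 + 9·2.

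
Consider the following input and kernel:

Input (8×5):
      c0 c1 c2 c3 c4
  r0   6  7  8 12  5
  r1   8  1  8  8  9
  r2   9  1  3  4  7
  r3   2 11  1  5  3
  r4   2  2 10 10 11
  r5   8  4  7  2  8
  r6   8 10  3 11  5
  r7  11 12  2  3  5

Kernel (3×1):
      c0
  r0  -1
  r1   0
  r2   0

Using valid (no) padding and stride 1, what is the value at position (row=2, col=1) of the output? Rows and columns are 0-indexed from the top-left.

The receptive field on the input at this output position is [1 / 11 / 2]. Elementwise product with the kernel and sum: 1·-1.

-1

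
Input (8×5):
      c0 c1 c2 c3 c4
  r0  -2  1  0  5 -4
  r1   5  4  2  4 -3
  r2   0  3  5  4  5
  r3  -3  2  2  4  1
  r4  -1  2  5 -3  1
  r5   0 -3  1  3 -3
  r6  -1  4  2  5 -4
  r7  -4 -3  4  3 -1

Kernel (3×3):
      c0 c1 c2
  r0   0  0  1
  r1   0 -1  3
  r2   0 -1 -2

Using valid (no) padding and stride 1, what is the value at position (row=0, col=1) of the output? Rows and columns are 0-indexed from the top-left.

2

The receptive field on the input at this output position is [1 0 5 / 4 2 4 / 3 5 4]. Elementwise product with the kernel and sum: 5·1 + 2·-1 + 4·3 + 5·-1 + 4·-2.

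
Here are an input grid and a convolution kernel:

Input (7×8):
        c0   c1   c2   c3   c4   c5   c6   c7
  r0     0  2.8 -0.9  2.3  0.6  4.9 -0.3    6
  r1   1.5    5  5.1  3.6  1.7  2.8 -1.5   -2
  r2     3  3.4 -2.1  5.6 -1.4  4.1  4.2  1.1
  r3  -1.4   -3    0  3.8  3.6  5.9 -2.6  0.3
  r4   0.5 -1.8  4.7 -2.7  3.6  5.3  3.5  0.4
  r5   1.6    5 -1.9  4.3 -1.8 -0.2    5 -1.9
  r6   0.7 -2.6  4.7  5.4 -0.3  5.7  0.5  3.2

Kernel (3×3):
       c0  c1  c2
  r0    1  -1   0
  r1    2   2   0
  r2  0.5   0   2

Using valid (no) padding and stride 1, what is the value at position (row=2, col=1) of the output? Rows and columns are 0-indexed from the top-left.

-6.8

The receptive field on the input at this output position is [3.4 -2.1 5.6 / -3 0 3.8 / -1.8 4.7 -2.7]. Elementwise product with the kernel and sum: 3.4·1 + -2.1·-1 + -3·2 + 0·2 + -1.8·0.5 + -2.7·2.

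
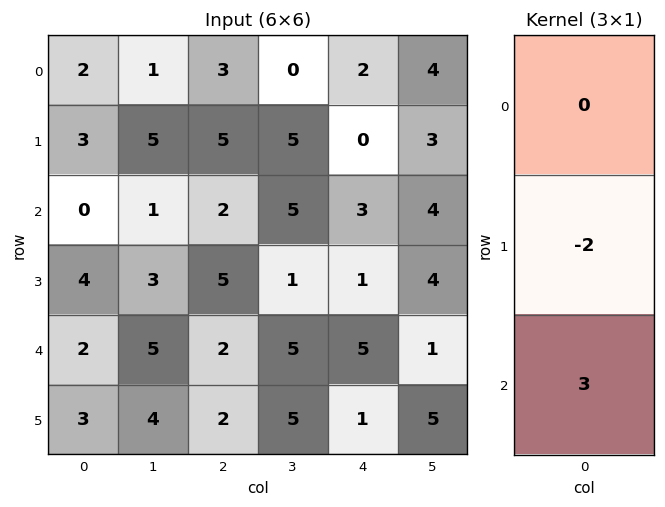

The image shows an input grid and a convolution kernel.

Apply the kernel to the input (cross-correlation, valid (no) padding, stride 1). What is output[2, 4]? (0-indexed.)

13

The receptive field on the input at this output position is [3 / 1 / 5]. Elementwise product with the kernel and sum: 1·-2 + 5·3.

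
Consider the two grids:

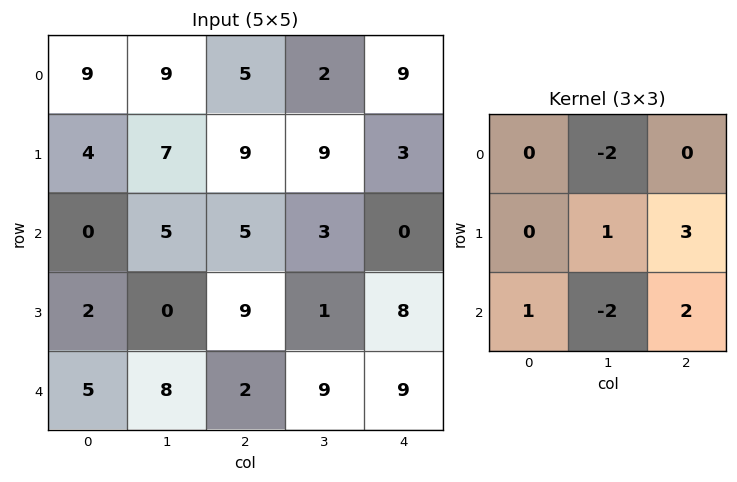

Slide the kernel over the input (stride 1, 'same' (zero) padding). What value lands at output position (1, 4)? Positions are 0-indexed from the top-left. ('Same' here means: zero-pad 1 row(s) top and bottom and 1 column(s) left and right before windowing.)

-12

The receptive field on the zero-padded input at this output position is [2 9 0 / 9 3 0 / 3 0 0]. Elementwise product with the kernel and sum: 9·-2 + 3·1 + 0·3 + 3·1 + 0·-2 + 0·2.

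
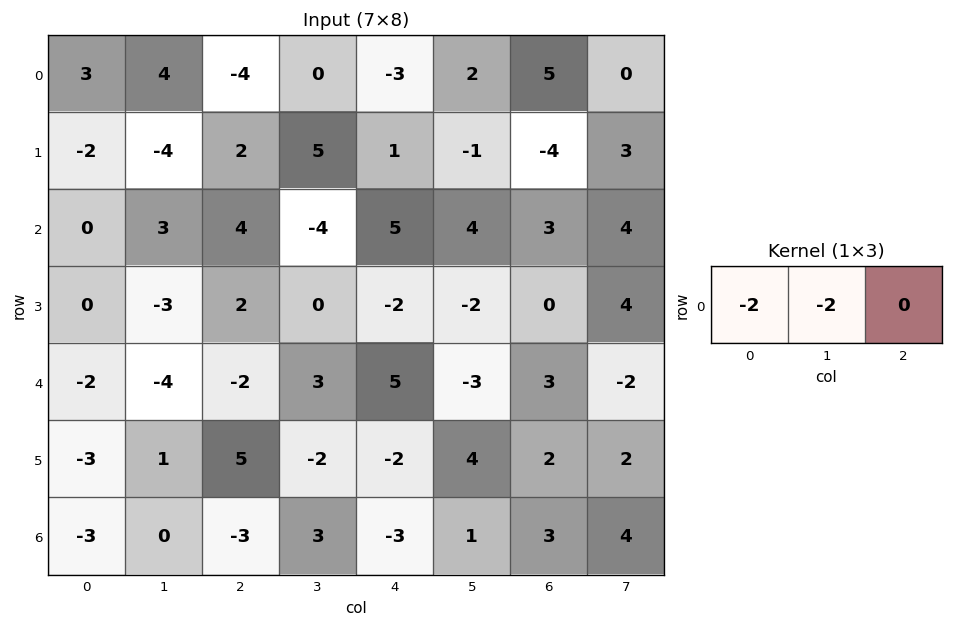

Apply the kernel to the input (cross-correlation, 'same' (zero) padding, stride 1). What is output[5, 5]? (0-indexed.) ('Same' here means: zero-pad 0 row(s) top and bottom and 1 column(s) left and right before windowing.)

The receptive field on the zero-padded input at this output position is [-2 4 2]. Elementwise product with the kernel and sum: -2·-2 + 4·-2.

-4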